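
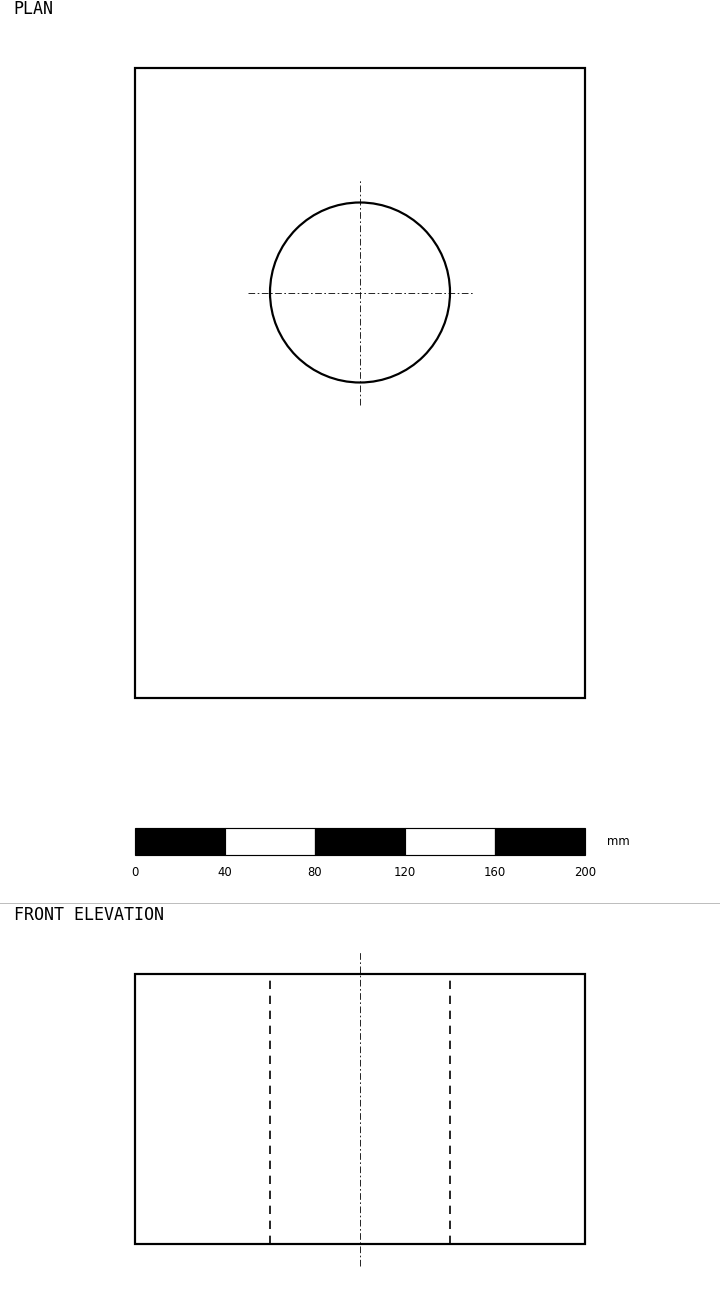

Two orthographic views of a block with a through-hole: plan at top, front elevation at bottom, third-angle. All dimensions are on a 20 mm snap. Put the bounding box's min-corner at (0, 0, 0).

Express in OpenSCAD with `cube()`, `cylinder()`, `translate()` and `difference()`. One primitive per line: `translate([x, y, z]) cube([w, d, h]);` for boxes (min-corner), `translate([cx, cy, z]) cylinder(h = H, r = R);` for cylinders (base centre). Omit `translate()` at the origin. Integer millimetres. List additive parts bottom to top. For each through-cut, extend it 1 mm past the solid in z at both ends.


difference() {
  cube([200, 280, 120]);
  translate([100, 180, -1]) cylinder(h = 122, r = 40);
}


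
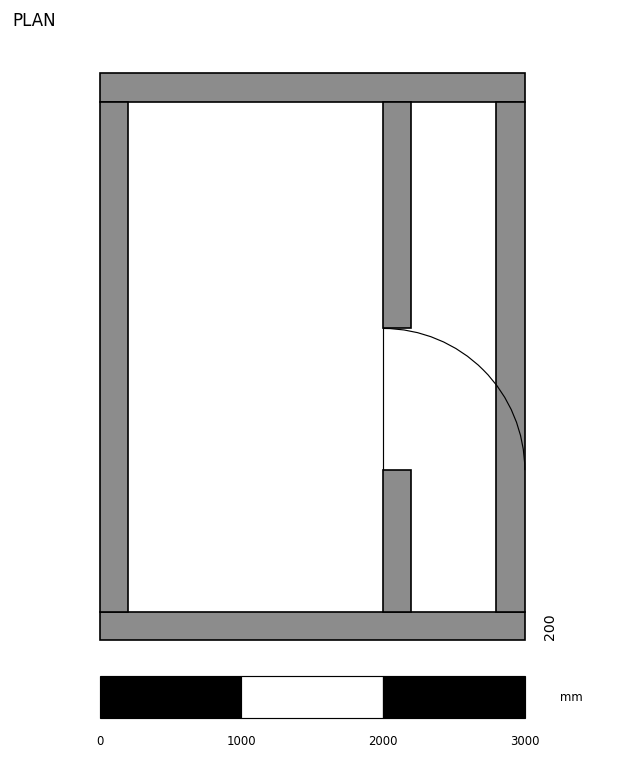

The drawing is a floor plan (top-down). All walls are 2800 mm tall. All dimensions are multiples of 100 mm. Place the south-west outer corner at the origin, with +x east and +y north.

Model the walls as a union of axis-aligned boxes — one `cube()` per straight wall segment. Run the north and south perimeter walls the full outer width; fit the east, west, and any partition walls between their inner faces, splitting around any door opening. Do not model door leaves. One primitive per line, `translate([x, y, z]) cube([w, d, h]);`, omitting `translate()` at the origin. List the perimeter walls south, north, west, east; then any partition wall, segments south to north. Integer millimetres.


cube([3000, 200, 2800]);
translate([0, 3800, 0]) cube([3000, 200, 2800]);
translate([0, 200, 0]) cube([200, 3600, 2800]);
translate([2800, 200, 0]) cube([200, 3600, 2800]);
translate([2000, 200, 0]) cube([200, 1000, 2800]);
translate([2000, 2200, 0]) cube([200, 1600, 2800]);


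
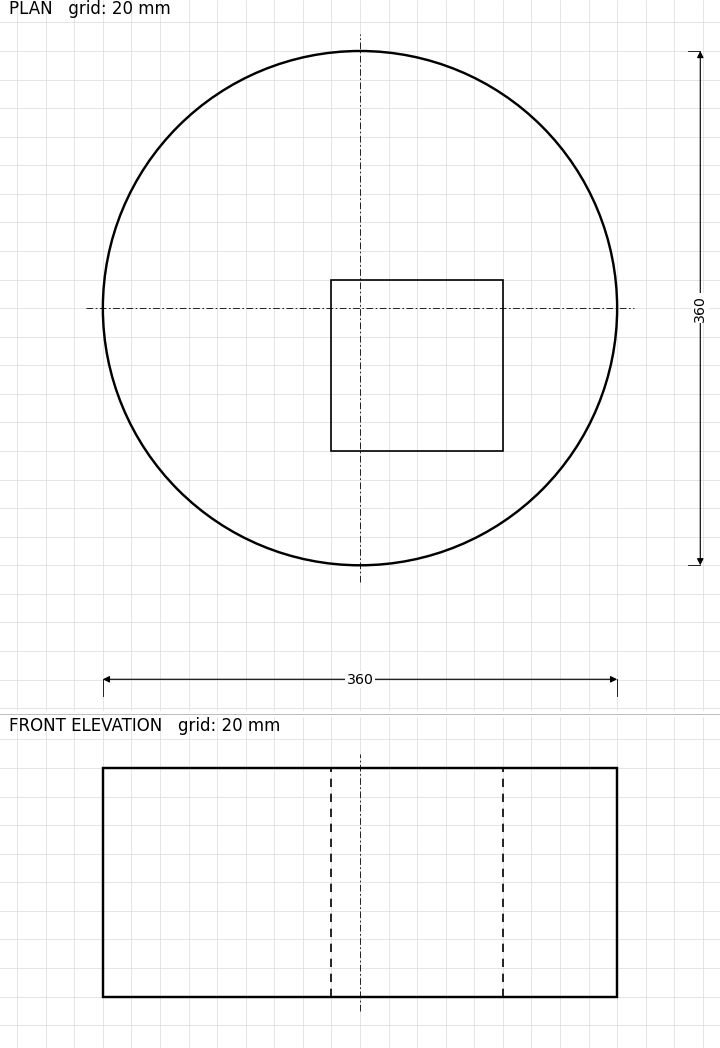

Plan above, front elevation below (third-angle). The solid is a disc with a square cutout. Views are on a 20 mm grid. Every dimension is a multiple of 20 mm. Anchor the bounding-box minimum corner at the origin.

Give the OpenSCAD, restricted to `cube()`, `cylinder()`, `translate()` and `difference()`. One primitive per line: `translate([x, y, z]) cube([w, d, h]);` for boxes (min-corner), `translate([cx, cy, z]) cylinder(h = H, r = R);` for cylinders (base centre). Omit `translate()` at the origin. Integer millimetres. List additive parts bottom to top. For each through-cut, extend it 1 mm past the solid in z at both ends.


difference() {
  translate([180, 180, 0]) cylinder(h = 160, r = 180);
  translate([160, 80, -1]) cube([120, 120, 162]);
}


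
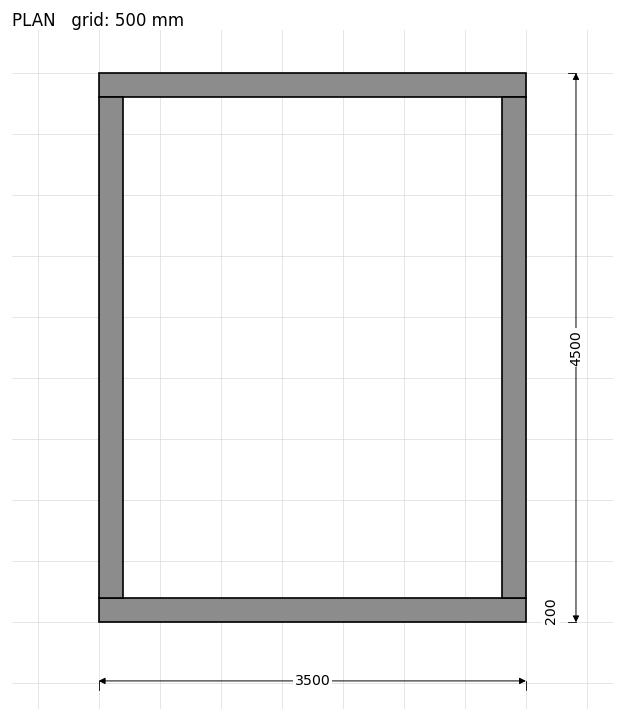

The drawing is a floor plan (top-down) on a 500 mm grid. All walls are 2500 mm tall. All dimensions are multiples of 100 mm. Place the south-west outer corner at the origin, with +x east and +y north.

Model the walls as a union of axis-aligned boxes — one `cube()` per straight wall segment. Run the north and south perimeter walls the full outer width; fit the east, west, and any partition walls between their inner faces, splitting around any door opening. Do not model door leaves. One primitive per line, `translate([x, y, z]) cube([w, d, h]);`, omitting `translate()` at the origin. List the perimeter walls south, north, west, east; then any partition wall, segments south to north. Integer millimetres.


cube([3500, 200, 2500]);
translate([0, 4300, 0]) cube([3500, 200, 2500]);
translate([0, 200, 0]) cube([200, 4100, 2500]);
translate([3300, 200, 0]) cube([200, 4100, 2500]);


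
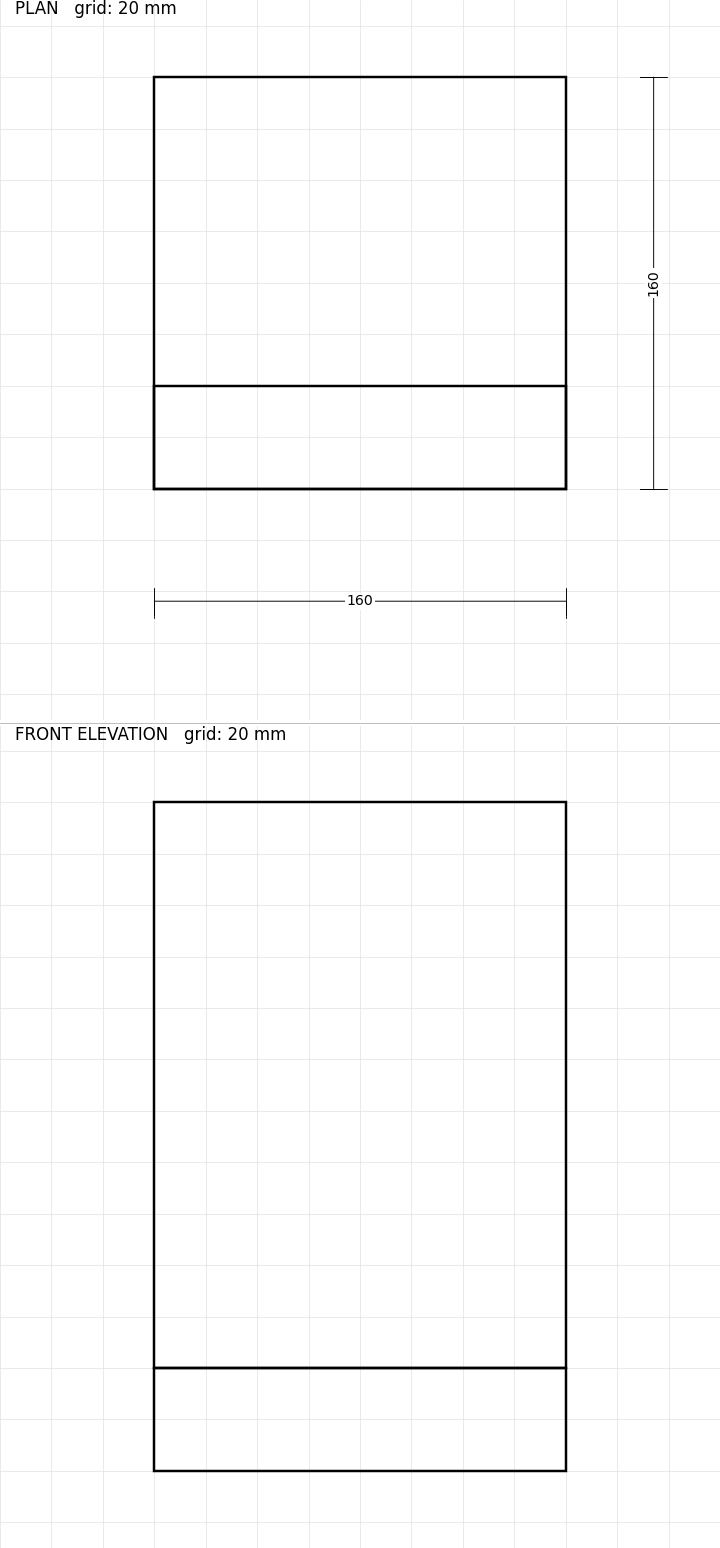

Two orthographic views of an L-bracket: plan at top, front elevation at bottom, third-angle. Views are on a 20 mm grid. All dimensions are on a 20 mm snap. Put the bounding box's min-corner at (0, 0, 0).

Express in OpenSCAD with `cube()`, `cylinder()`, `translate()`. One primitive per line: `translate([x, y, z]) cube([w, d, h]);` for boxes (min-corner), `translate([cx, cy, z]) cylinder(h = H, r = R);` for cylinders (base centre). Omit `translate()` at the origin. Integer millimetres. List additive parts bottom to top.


cube([160, 160, 40]);
translate([0, 0, 40]) cube([160, 40, 220]);


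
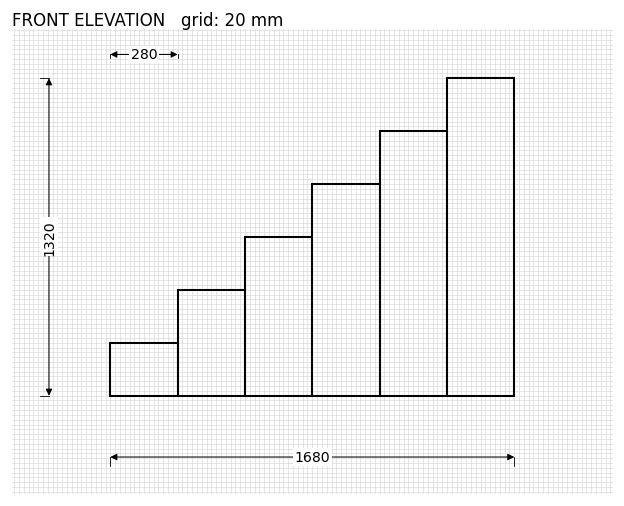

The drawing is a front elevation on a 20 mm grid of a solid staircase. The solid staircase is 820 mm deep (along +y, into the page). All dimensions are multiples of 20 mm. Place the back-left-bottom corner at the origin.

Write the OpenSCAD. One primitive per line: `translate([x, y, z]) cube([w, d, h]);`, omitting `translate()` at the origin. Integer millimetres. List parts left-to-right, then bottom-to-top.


cube([280, 820, 220]);
translate([280, 0, 0]) cube([280, 820, 440]);
translate([560, 0, 0]) cube([280, 820, 660]);
translate([840, 0, 0]) cube([280, 820, 880]);
translate([1120, 0, 0]) cube([280, 820, 1100]);
translate([1400, 0, 0]) cube([280, 820, 1320]);


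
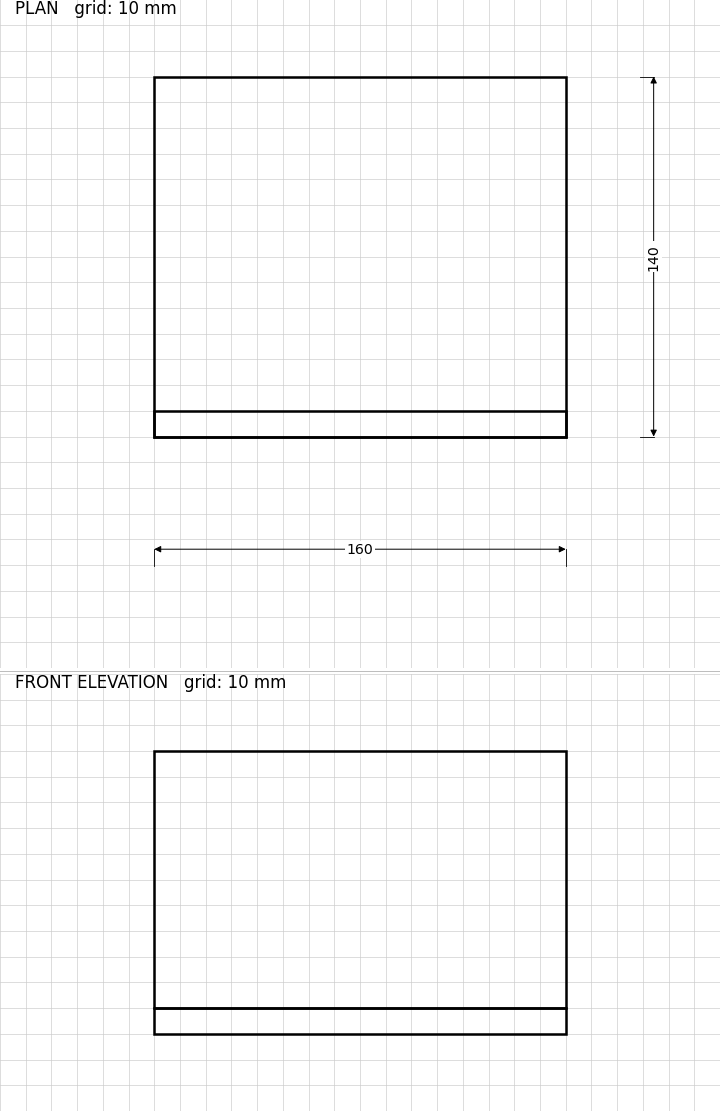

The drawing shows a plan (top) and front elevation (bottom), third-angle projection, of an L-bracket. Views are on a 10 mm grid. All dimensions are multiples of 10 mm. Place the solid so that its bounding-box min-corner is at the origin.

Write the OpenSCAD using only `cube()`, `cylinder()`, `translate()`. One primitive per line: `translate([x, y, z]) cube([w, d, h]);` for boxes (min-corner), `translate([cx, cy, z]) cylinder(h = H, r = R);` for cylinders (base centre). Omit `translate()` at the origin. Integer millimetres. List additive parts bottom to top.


cube([160, 140, 10]);
translate([0, 0, 10]) cube([160, 10, 100]);


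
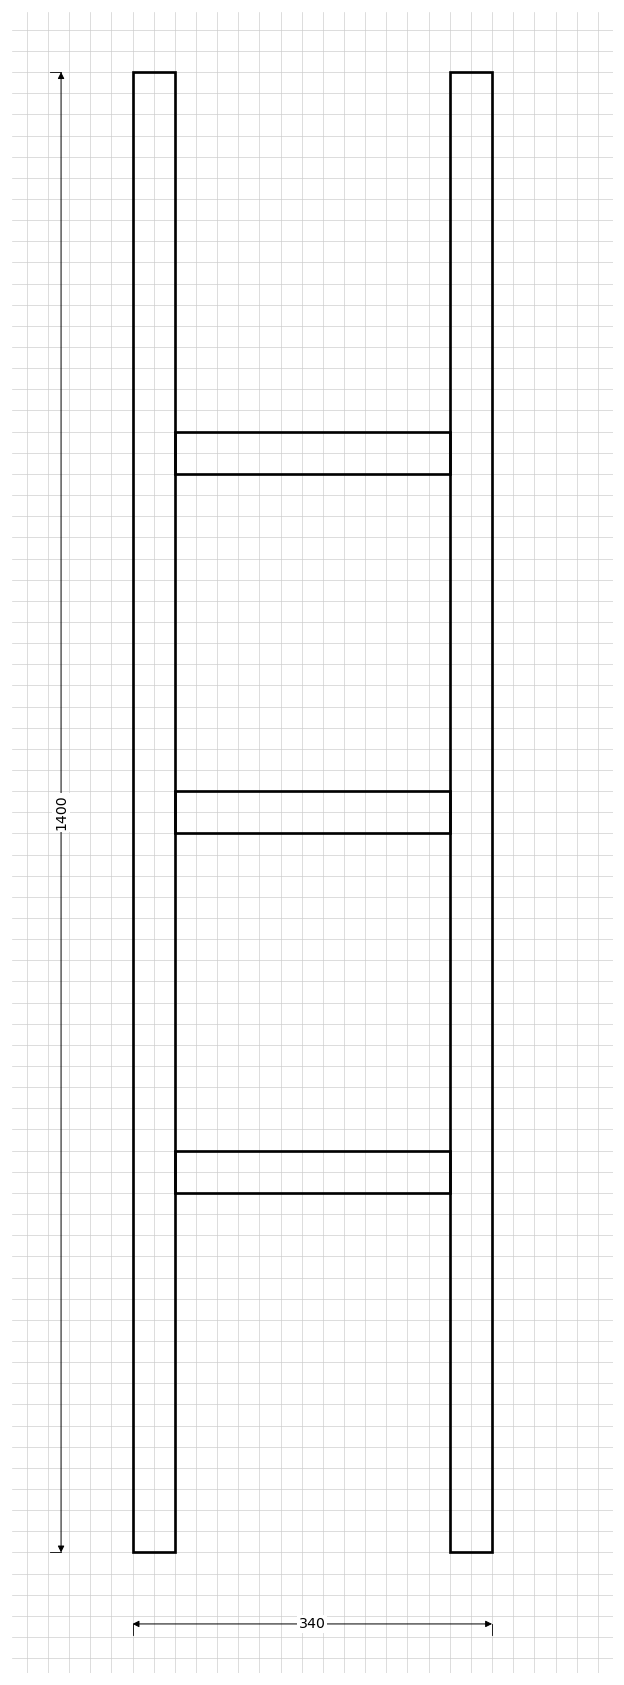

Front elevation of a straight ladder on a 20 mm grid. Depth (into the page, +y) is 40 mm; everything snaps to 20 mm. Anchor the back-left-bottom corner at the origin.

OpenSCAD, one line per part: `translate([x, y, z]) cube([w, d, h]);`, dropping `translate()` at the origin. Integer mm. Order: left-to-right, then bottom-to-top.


cube([40, 40, 1400]);
translate([40, 0, 340]) cube([260, 40, 40]);
translate([40, 0, 680]) cube([260, 40, 40]);
translate([40, 0, 1020]) cube([260, 40, 40]);
translate([300, 0, 0]) cube([40, 40, 1400]);


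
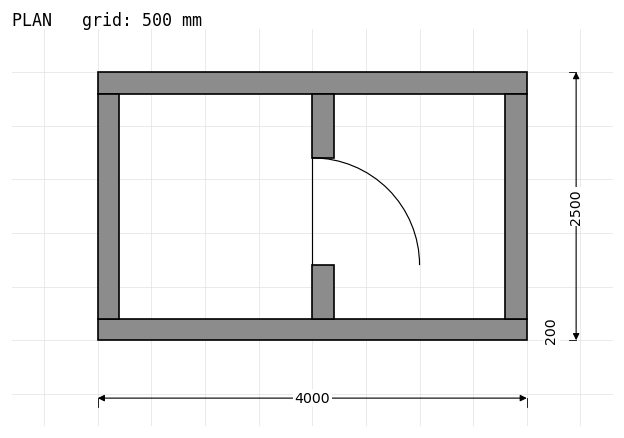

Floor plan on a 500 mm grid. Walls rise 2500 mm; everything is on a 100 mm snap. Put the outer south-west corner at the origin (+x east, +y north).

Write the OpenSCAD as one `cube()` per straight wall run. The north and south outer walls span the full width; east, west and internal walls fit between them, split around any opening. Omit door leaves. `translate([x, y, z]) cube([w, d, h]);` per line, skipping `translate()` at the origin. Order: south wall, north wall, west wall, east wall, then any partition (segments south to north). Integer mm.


cube([4000, 200, 2500]);
translate([0, 2300, 0]) cube([4000, 200, 2500]);
translate([0, 200, 0]) cube([200, 2100, 2500]);
translate([3800, 200, 0]) cube([200, 2100, 2500]);
translate([2000, 200, 0]) cube([200, 500, 2500]);
translate([2000, 1700, 0]) cube([200, 600, 2500]);


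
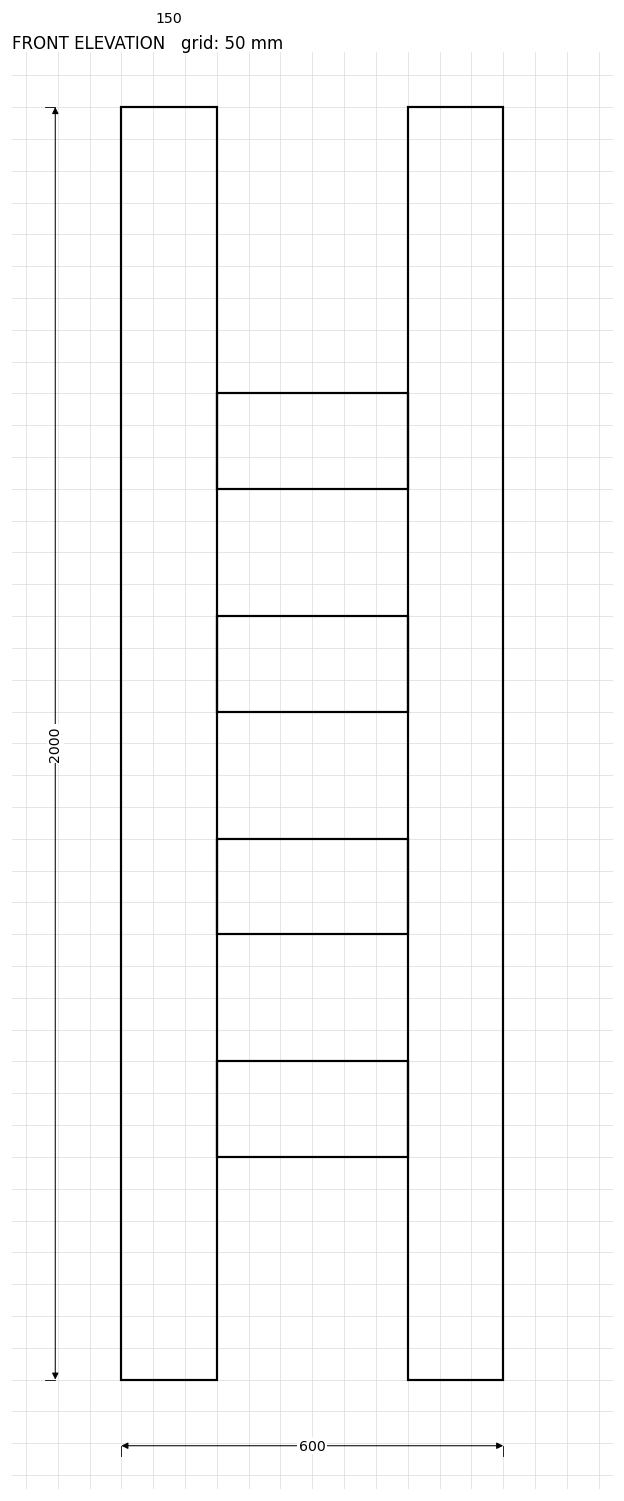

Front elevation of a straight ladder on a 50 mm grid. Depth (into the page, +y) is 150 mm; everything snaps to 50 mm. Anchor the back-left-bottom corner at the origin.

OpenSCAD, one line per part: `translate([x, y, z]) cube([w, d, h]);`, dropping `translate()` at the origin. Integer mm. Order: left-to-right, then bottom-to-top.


cube([150, 150, 2000]);
translate([150, 0, 350]) cube([300, 150, 150]);
translate([150, 0, 700]) cube([300, 150, 150]);
translate([150, 0, 1050]) cube([300, 150, 150]);
translate([150, 0, 1400]) cube([300, 150, 150]);
translate([450, 0, 0]) cube([150, 150, 2000]);


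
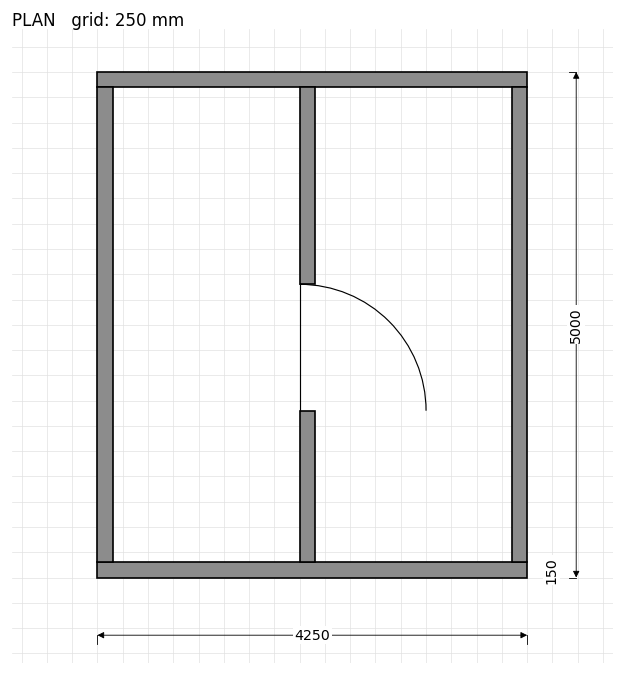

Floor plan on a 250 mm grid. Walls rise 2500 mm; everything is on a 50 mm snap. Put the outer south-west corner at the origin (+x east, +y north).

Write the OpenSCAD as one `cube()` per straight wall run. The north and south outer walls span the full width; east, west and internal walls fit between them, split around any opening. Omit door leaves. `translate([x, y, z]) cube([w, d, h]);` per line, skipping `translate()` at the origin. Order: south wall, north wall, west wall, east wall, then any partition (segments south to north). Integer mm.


cube([4250, 150, 2500]);
translate([0, 4850, 0]) cube([4250, 150, 2500]);
translate([0, 150, 0]) cube([150, 4700, 2500]);
translate([4100, 150, 0]) cube([150, 4700, 2500]);
translate([2000, 150, 0]) cube([150, 1500, 2500]);
translate([2000, 2900, 0]) cube([150, 1950, 2500]);


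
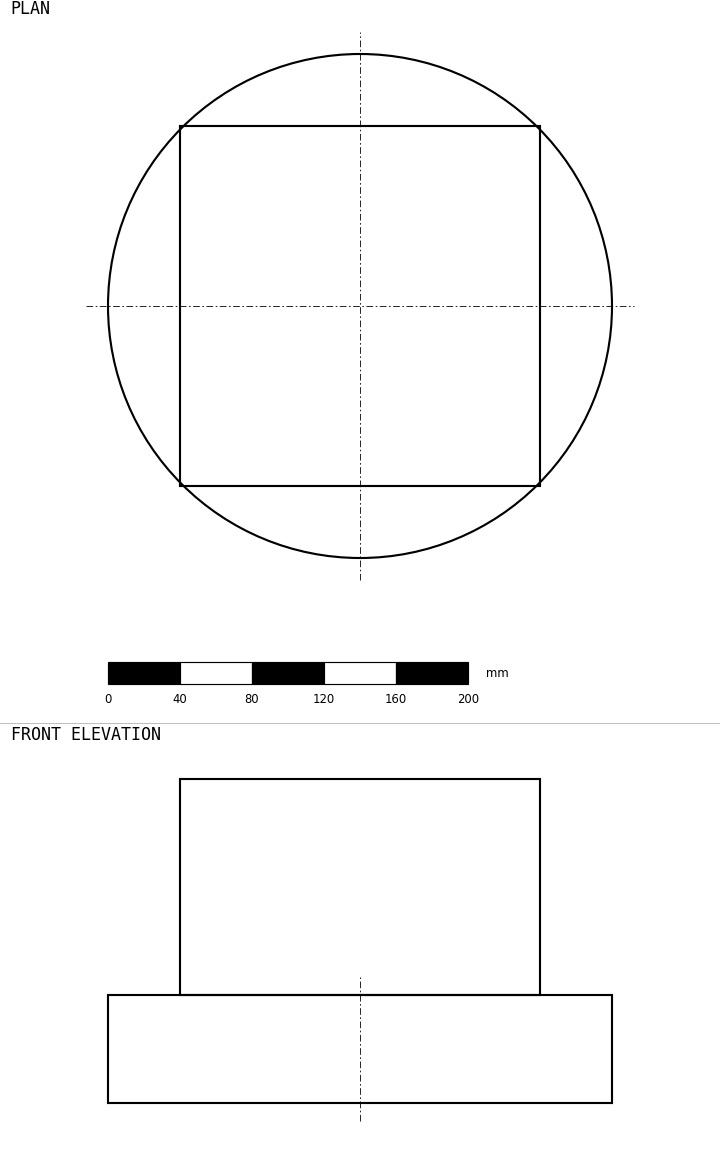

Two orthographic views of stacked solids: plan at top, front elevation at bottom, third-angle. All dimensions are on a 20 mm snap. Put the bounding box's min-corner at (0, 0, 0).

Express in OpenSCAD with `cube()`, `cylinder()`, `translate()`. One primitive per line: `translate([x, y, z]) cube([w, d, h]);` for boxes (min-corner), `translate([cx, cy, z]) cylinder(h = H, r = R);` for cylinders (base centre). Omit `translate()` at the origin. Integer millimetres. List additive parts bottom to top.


translate([140, 140, 0]) cylinder(h = 60, r = 140);
translate([40, 40, 60]) cube([200, 200, 120]);


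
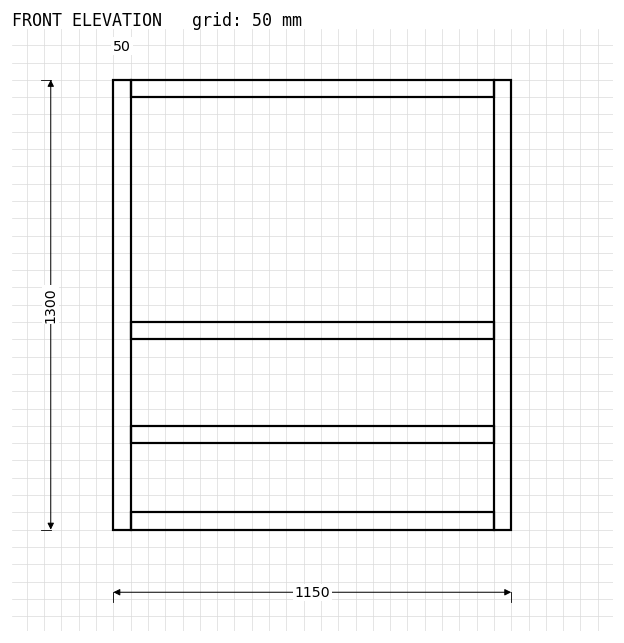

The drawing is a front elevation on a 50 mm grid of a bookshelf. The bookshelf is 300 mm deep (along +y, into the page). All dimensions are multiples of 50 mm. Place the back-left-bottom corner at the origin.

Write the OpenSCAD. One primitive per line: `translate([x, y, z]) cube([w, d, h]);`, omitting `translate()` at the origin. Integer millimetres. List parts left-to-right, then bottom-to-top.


cube([50, 300, 1300]);
translate([50, 0, 0]) cube([1050, 300, 50]);
translate([50, 0, 250]) cube([1050, 300, 50]);
translate([50, 0, 550]) cube([1050, 300, 50]);
translate([50, 0, 1250]) cube([1050, 300, 50]);
translate([1100, 0, 0]) cube([50, 300, 1300]);


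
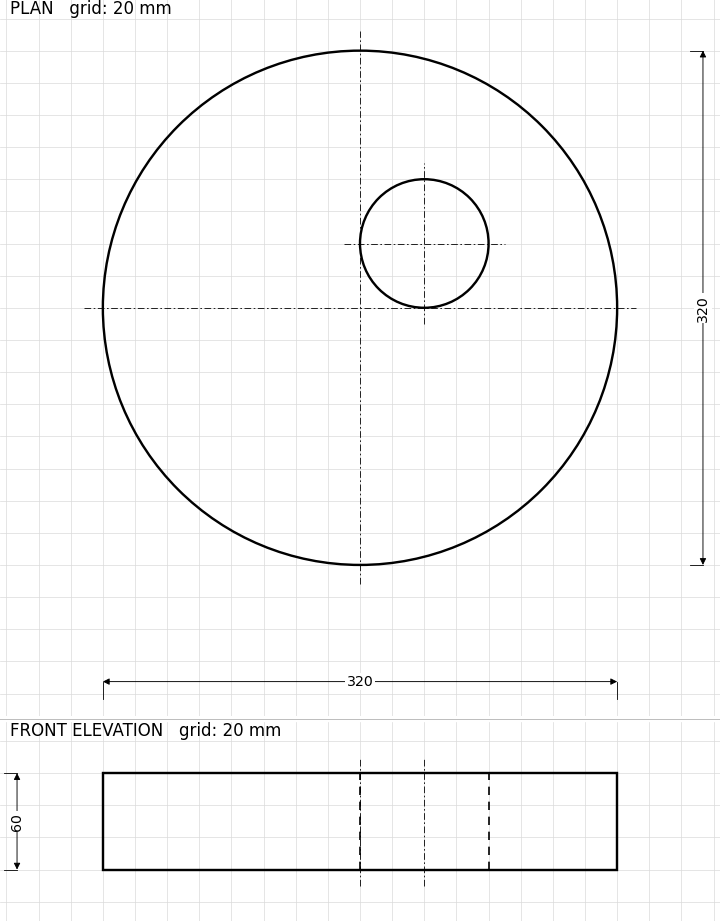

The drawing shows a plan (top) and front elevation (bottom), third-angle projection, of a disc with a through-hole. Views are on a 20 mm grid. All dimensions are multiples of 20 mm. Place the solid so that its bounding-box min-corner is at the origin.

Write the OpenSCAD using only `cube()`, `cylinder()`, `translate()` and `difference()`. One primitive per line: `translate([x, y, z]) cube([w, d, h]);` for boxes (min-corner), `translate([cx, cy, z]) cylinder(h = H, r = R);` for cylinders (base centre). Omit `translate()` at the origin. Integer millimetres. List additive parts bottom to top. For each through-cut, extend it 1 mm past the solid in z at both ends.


difference() {
  translate([160, 160, 0]) cylinder(h = 60, r = 160);
  translate([200, 200, -1]) cylinder(h = 62, r = 40);
}


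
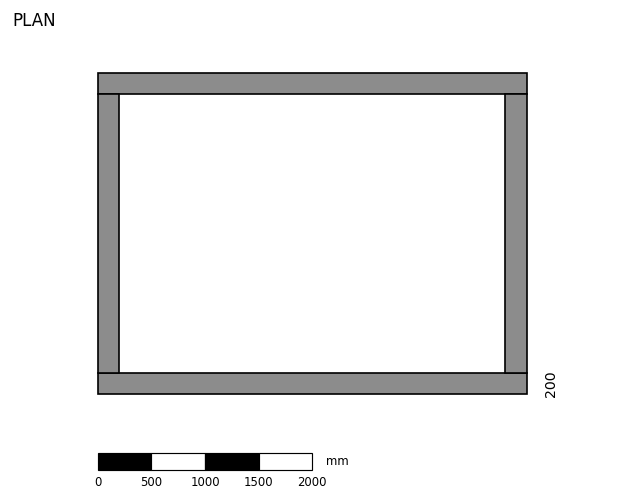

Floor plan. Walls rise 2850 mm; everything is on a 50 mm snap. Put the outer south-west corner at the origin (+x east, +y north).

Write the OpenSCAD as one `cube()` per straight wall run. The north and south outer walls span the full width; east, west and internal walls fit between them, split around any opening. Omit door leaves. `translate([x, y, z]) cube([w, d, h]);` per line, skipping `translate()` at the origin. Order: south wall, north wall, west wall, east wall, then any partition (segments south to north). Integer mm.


cube([4000, 200, 2850]);
translate([0, 2800, 0]) cube([4000, 200, 2850]);
translate([0, 200, 0]) cube([200, 2600, 2850]);
translate([3800, 200, 0]) cube([200, 2600, 2850]);


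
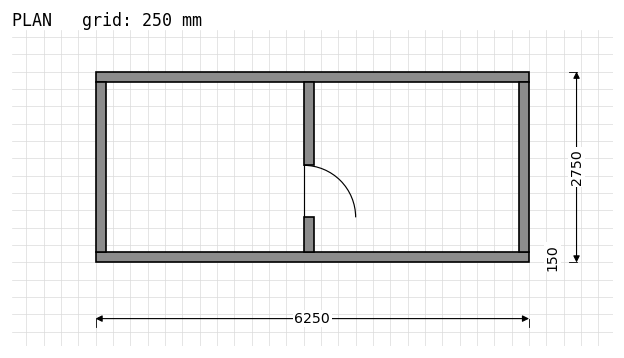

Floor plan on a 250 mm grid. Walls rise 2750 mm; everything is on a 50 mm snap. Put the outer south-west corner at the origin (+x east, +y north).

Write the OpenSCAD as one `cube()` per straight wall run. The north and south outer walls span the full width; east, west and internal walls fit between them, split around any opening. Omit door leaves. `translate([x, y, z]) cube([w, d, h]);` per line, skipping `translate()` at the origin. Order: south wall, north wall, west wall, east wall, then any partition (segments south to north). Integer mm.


cube([6250, 150, 2750]);
translate([0, 2600, 0]) cube([6250, 150, 2750]);
translate([0, 150, 0]) cube([150, 2450, 2750]);
translate([6100, 150, 0]) cube([150, 2450, 2750]);
translate([3000, 150, 0]) cube([150, 500, 2750]);
translate([3000, 1400, 0]) cube([150, 1200, 2750]);


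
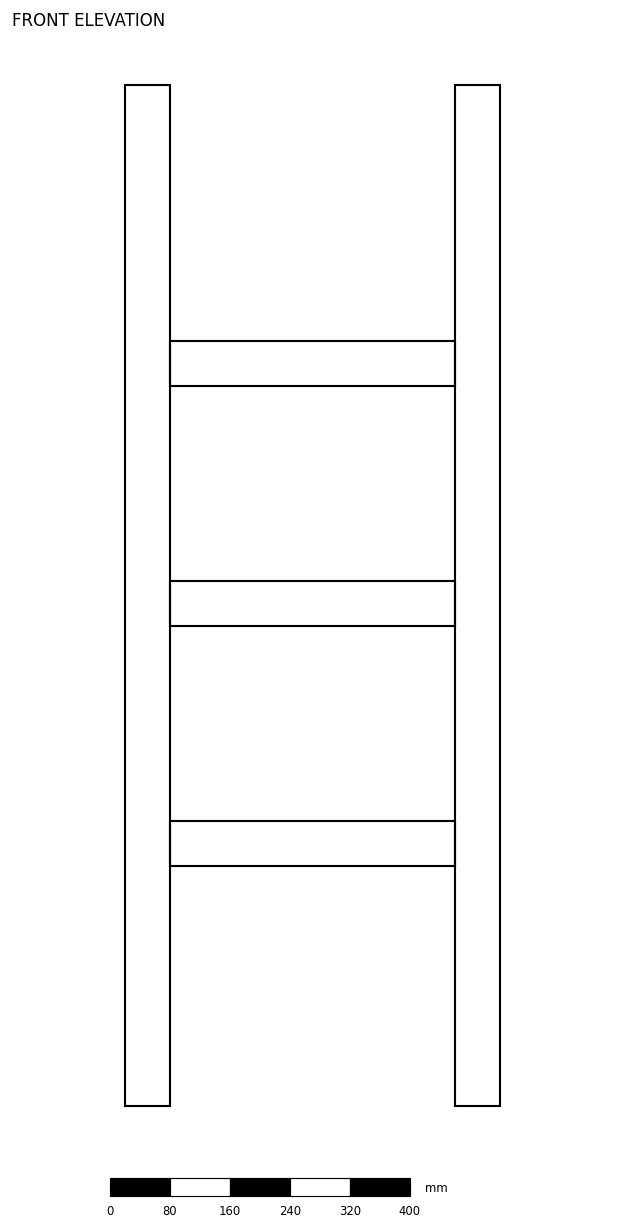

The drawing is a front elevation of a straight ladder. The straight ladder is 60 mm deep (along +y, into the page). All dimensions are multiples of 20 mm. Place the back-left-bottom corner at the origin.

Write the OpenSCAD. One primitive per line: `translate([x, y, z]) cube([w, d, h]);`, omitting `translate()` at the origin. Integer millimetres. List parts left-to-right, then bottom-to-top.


cube([60, 60, 1360]);
translate([60, 0, 320]) cube([380, 60, 60]);
translate([60, 0, 640]) cube([380, 60, 60]);
translate([60, 0, 960]) cube([380, 60, 60]);
translate([440, 0, 0]) cube([60, 60, 1360]);


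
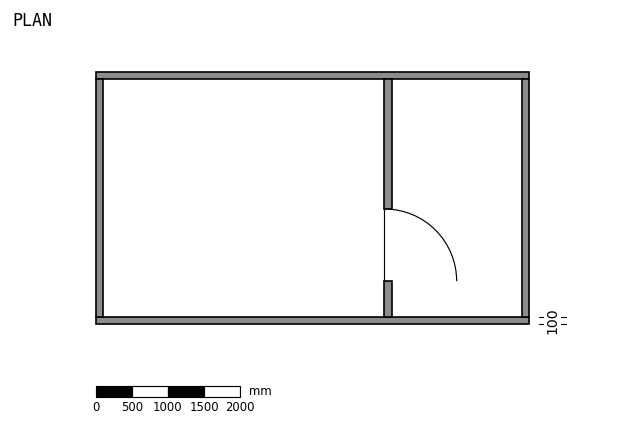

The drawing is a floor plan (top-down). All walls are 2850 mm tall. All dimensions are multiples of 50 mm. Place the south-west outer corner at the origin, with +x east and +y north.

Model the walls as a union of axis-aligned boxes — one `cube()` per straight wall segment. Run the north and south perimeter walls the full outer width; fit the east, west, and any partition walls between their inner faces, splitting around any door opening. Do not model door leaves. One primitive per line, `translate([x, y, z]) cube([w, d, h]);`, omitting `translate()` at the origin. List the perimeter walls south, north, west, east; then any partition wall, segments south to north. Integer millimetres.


cube([6000, 100, 2850]);
translate([0, 3400, 0]) cube([6000, 100, 2850]);
translate([0, 100, 0]) cube([100, 3300, 2850]);
translate([5900, 100, 0]) cube([100, 3300, 2850]);
translate([4000, 100, 0]) cube([100, 500, 2850]);
translate([4000, 1600, 0]) cube([100, 1800, 2850]);


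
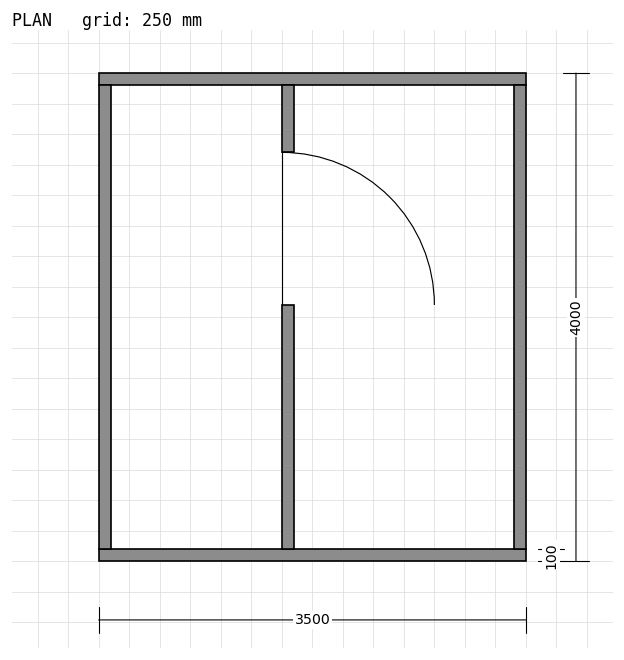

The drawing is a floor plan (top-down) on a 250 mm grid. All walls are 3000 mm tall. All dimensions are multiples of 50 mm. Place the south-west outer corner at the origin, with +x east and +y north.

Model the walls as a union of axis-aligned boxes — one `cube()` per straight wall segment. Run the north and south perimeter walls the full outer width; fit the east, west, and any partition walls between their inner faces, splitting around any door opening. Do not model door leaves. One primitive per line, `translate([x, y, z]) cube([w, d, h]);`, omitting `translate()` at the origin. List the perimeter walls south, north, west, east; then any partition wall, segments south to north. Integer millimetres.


cube([3500, 100, 3000]);
translate([0, 3900, 0]) cube([3500, 100, 3000]);
translate([0, 100, 0]) cube([100, 3800, 3000]);
translate([3400, 100, 0]) cube([100, 3800, 3000]);
translate([1500, 100, 0]) cube([100, 2000, 3000]);
translate([1500, 3350, 0]) cube([100, 550, 3000]);


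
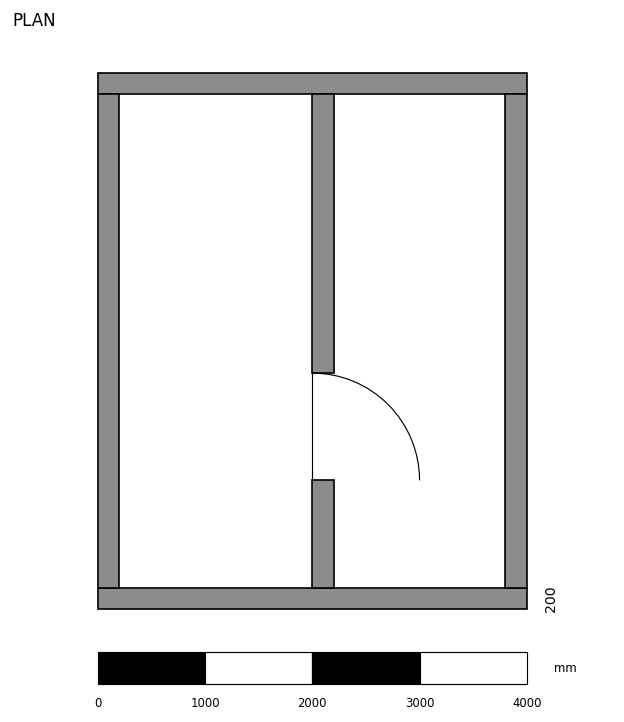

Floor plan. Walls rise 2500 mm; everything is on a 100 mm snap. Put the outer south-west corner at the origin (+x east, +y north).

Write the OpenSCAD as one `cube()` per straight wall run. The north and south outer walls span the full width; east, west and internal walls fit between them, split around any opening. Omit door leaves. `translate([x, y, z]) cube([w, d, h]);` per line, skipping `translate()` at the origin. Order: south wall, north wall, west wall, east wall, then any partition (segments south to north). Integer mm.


cube([4000, 200, 2500]);
translate([0, 4800, 0]) cube([4000, 200, 2500]);
translate([0, 200, 0]) cube([200, 4600, 2500]);
translate([3800, 200, 0]) cube([200, 4600, 2500]);
translate([2000, 200, 0]) cube([200, 1000, 2500]);
translate([2000, 2200, 0]) cube([200, 2600, 2500]);


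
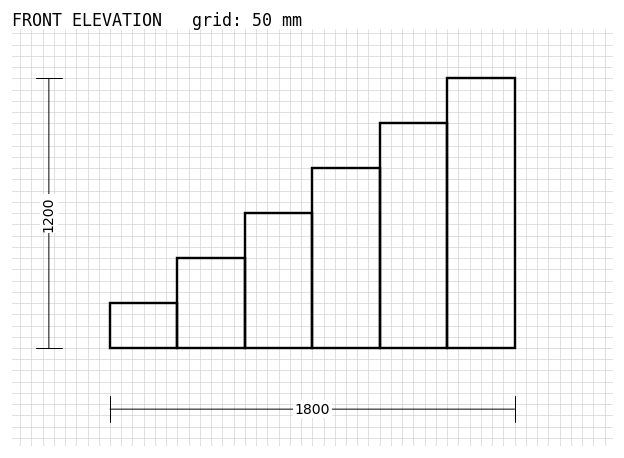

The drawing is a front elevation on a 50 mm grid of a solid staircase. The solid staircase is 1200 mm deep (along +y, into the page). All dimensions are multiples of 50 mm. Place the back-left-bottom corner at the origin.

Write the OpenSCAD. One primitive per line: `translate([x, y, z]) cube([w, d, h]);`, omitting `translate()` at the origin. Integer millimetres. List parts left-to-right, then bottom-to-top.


cube([300, 1200, 200]);
translate([300, 0, 0]) cube([300, 1200, 400]);
translate([600, 0, 0]) cube([300, 1200, 600]);
translate([900, 0, 0]) cube([300, 1200, 800]);
translate([1200, 0, 0]) cube([300, 1200, 1000]);
translate([1500, 0, 0]) cube([300, 1200, 1200]);


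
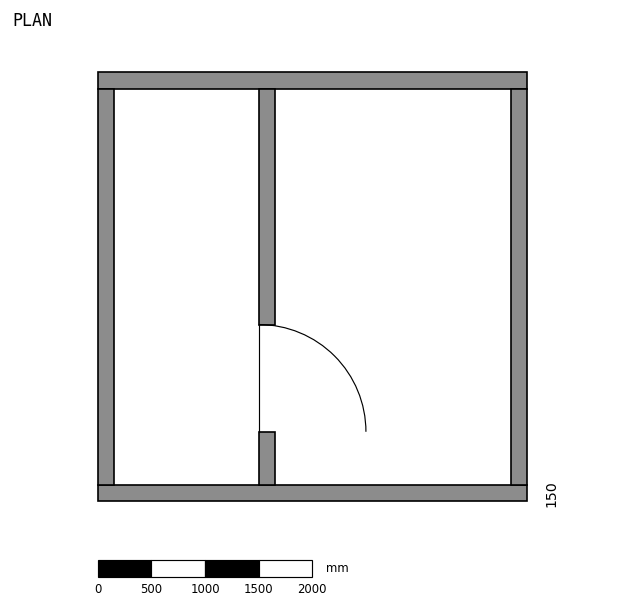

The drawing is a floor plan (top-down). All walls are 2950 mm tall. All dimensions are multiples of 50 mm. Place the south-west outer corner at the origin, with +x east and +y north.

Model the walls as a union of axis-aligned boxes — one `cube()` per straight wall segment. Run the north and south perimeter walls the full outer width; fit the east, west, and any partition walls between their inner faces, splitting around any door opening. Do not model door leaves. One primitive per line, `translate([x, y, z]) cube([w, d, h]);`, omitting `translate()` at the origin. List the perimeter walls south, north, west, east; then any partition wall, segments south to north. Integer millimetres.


cube([4000, 150, 2950]);
translate([0, 3850, 0]) cube([4000, 150, 2950]);
translate([0, 150, 0]) cube([150, 3700, 2950]);
translate([3850, 150, 0]) cube([150, 3700, 2950]);
translate([1500, 150, 0]) cube([150, 500, 2950]);
translate([1500, 1650, 0]) cube([150, 2200, 2950]);


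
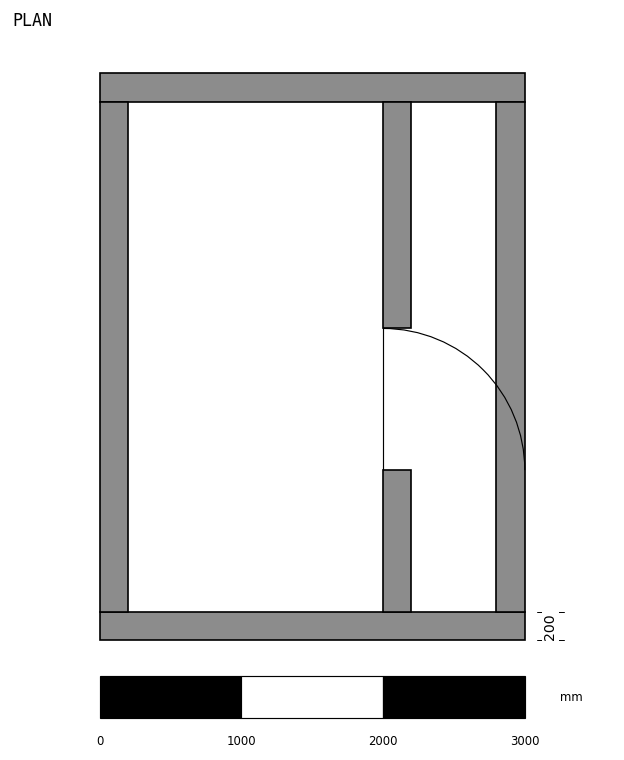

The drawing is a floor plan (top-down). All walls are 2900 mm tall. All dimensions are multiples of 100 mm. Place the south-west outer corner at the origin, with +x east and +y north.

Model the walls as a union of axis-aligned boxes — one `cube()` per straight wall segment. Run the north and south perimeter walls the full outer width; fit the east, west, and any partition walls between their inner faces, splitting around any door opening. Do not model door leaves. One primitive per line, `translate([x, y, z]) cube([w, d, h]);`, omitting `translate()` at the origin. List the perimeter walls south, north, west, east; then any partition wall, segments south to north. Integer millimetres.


cube([3000, 200, 2900]);
translate([0, 3800, 0]) cube([3000, 200, 2900]);
translate([0, 200, 0]) cube([200, 3600, 2900]);
translate([2800, 200, 0]) cube([200, 3600, 2900]);
translate([2000, 200, 0]) cube([200, 1000, 2900]);
translate([2000, 2200, 0]) cube([200, 1600, 2900]);


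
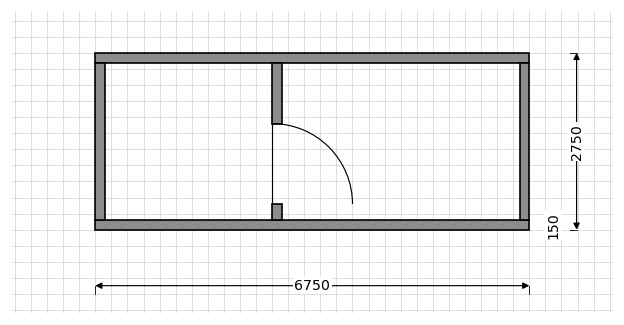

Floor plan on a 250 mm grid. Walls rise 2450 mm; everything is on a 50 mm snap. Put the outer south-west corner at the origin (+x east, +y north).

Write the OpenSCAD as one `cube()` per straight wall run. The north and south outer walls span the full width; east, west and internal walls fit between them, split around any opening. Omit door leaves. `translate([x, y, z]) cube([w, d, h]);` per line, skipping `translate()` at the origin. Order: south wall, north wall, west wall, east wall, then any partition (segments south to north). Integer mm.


cube([6750, 150, 2450]);
translate([0, 2600, 0]) cube([6750, 150, 2450]);
translate([0, 150, 0]) cube([150, 2450, 2450]);
translate([6600, 150, 0]) cube([150, 2450, 2450]);
translate([2750, 150, 0]) cube([150, 250, 2450]);
translate([2750, 1650, 0]) cube([150, 950, 2450]);


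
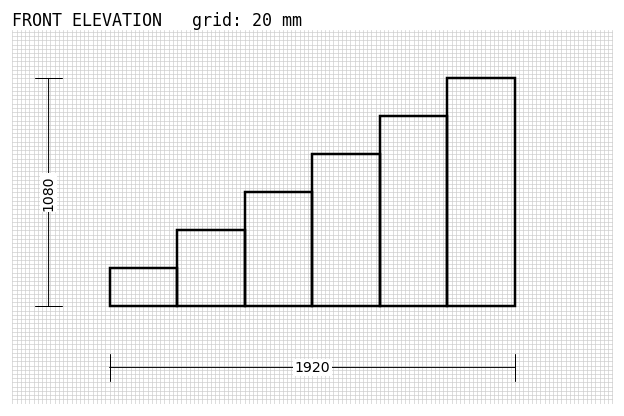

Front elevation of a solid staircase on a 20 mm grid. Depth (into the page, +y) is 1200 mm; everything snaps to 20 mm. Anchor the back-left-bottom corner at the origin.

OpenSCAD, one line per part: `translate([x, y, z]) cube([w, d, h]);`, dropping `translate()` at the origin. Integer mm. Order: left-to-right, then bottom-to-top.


cube([320, 1200, 180]);
translate([320, 0, 0]) cube([320, 1200, 360]);
translate([640, 0, 0]) cube([320, 1200, 540]);
translate([960, 0, 0]) cube([320, 1200, 720]);
translate([1280, 0, 0]) cube([320, 1200, 900]);
translate([1600, 0, 0]) cube([320, 1200, 1080]);


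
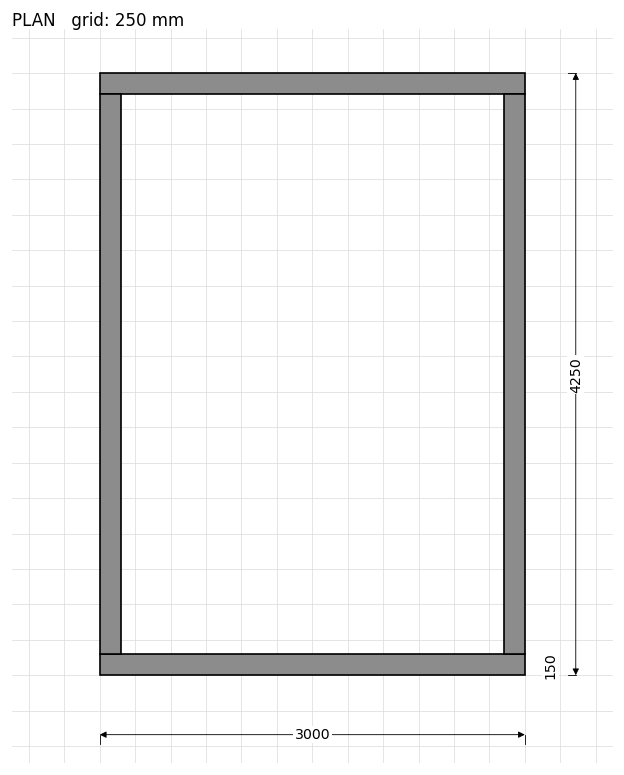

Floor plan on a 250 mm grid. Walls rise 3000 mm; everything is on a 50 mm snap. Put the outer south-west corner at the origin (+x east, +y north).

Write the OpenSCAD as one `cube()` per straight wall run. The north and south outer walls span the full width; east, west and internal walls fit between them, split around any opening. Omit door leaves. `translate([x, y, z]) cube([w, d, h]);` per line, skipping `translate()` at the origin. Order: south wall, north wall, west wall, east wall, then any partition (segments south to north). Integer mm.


cube([3000, 150, 3000]);
translate([0, 4100, 0]) cube([3000, 150, 3000]);
translate([0, 150, 0]) cube([150, 3950, 3000]);
translate([2850, 150, 0]) cube([150, 3950, 3000]);


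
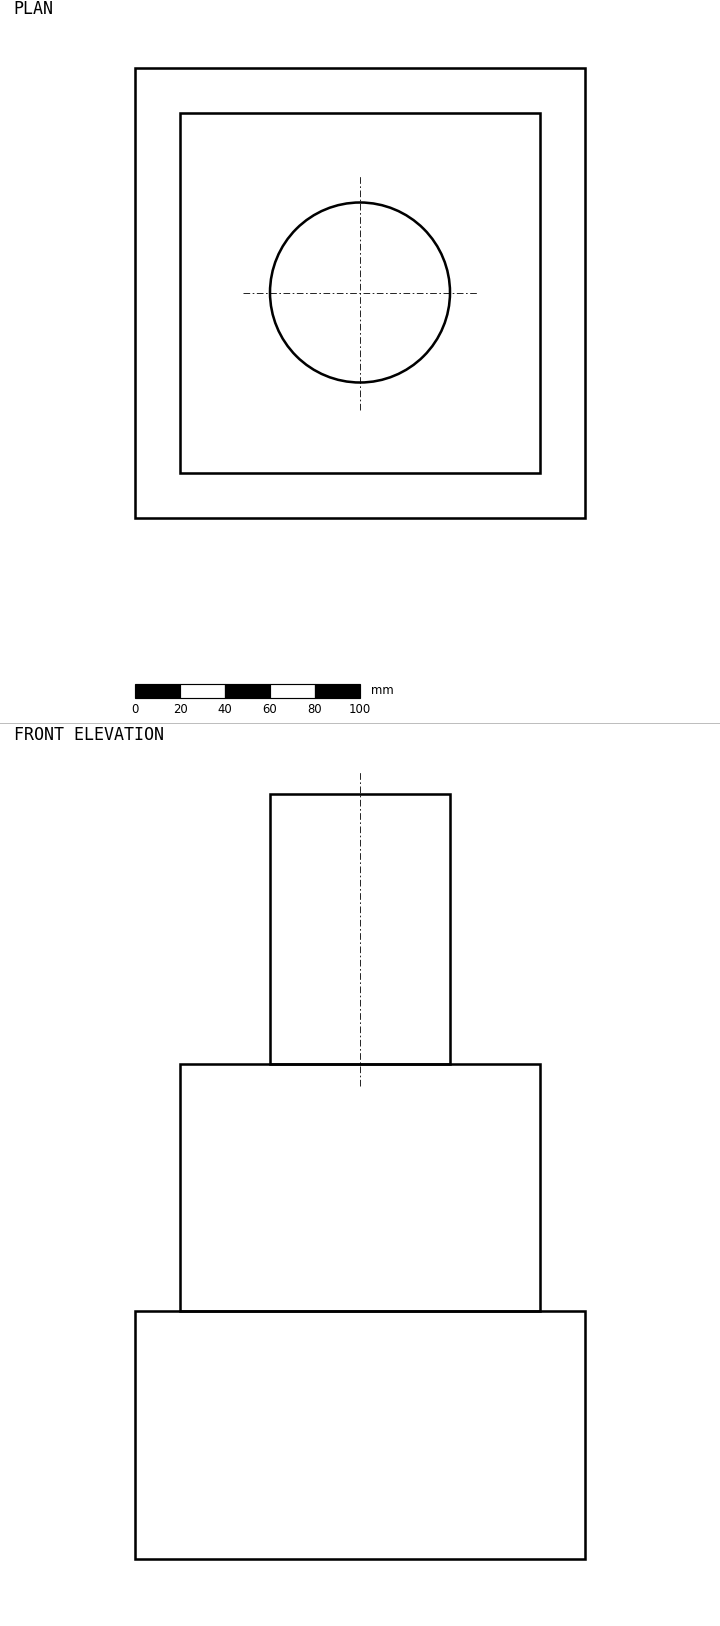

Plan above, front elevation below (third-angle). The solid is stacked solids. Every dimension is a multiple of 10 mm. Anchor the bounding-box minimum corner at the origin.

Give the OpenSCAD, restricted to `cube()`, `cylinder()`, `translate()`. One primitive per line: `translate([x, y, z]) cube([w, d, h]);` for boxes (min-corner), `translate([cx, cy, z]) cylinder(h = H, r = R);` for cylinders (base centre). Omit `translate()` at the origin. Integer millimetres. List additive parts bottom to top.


cube([200, 200, 110]);
translate([20, 20, 110]) cube([160, 160, 110]);
translate([100, 100, 220]) cylinder(h = 120, r = 40);


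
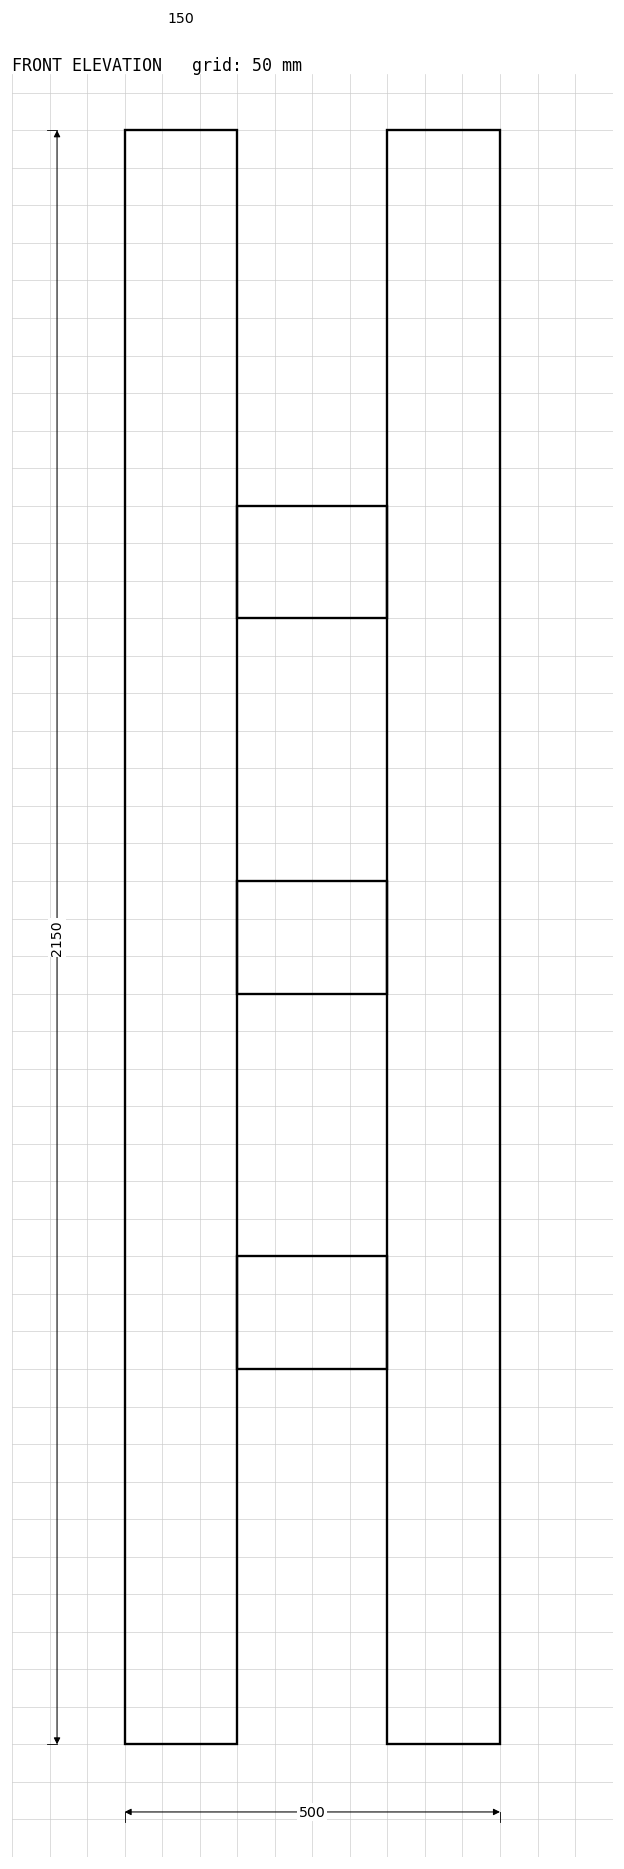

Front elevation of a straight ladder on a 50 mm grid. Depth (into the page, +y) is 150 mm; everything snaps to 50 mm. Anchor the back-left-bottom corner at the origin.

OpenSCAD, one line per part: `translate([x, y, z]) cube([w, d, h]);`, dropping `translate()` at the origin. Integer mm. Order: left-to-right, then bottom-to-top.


cube([150, 150, 2150]);
translate([150, 0, 500]) cube([200, 150, 150]);
translate([150, 0, 1000]) cube([200, 150, 150]);
translate([150, 0, 1500]) cube([200, 150, 150]);
translate([350, 0, 0]) cube([150, 150, 2150]);


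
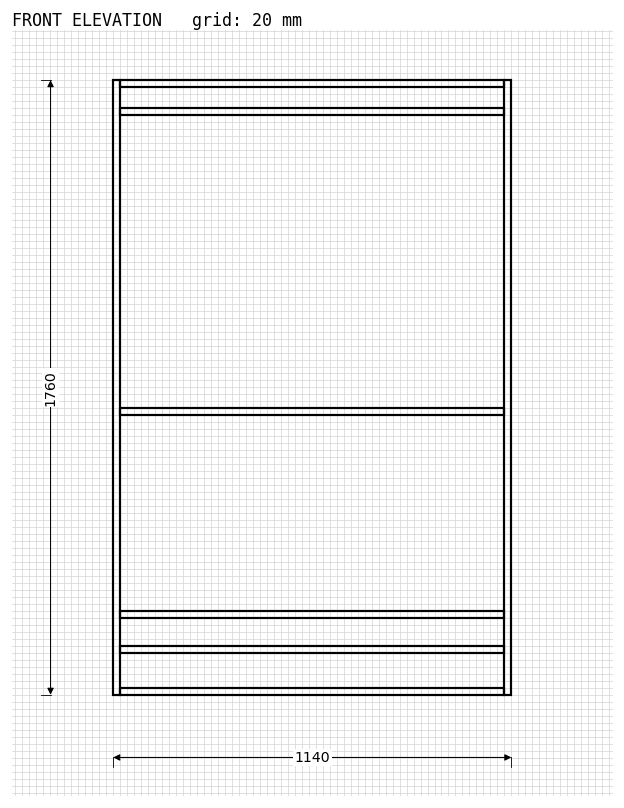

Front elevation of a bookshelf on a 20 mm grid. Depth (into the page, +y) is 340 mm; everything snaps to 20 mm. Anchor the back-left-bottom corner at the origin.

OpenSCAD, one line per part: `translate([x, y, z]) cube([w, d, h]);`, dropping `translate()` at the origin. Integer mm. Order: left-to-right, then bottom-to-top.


cube([20, 340, 1760]);
translate([20, 0, 0]) cube([1100, 340, 20]);
translate([20, 0, 120]) cube([1100, 340, 20]);
translate([20, 0, 220]) cube([1100, 340, 20]);
translate([20, 0, 800]) cube([1100, 340, 20]);
translate([20, 0, 1660]) cube([1100, 340, 20]);
translate([20, 0, 1740]) cube([1100, 340, 20]);
translate([1120, 0, 0]) cube([20, 340, 1760]);


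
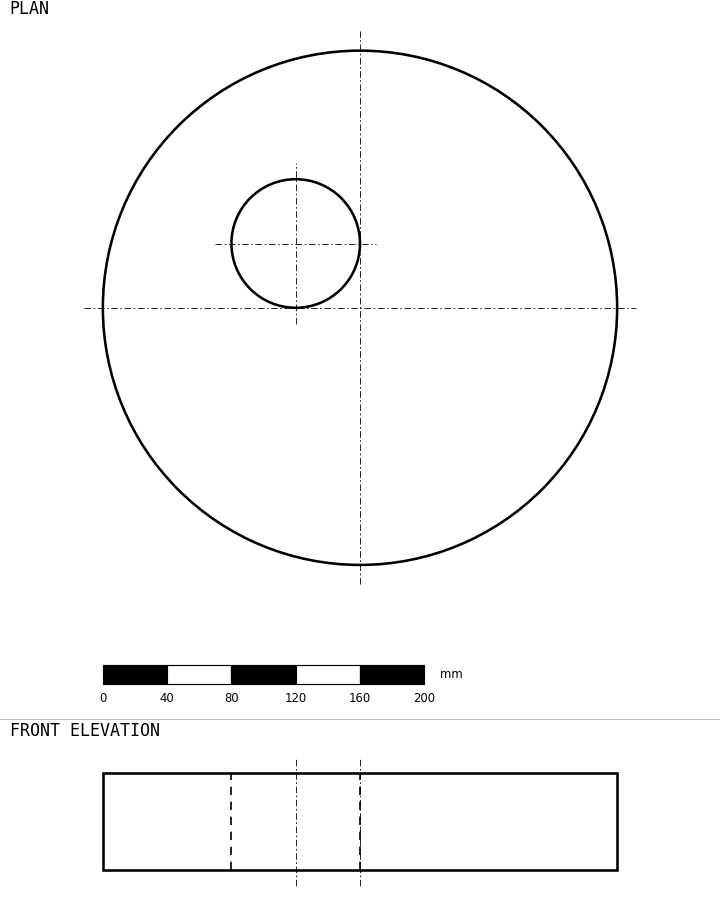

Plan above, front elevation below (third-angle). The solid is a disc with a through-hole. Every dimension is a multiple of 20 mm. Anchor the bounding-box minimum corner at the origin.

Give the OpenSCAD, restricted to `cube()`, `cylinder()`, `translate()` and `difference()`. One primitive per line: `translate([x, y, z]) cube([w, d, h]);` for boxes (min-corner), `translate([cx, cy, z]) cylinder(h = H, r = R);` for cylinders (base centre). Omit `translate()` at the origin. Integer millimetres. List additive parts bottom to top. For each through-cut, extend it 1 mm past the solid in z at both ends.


difference() {
  translate([160, 160, 0]) cylinder(h = 60, r = 160);
  translate([120, 200, -1]) cylinder(h = 62, r = 40);
}


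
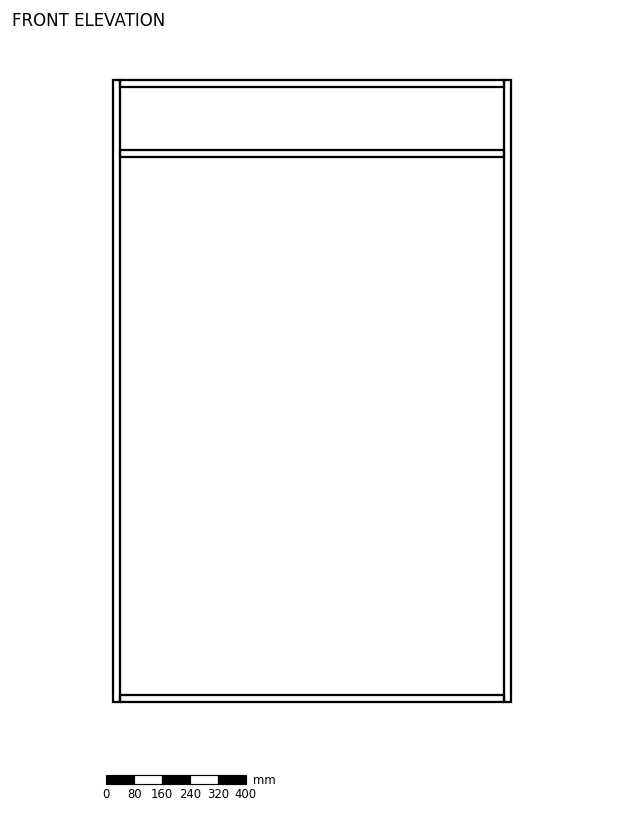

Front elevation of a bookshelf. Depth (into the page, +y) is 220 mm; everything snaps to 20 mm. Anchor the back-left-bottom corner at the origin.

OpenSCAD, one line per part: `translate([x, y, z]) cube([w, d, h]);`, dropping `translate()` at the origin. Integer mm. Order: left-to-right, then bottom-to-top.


cube([20, 220, 1780]);
translate([20, 0, 0]) cube([1100, 220, 20]);
translate([20, 0, 1560]) cube([1100, 220, 20]);
translate([20, 0, 1760]) cube([1100, 220, 20]);
translate([1120, 0, 0]) cube([20, 220, 1780]);


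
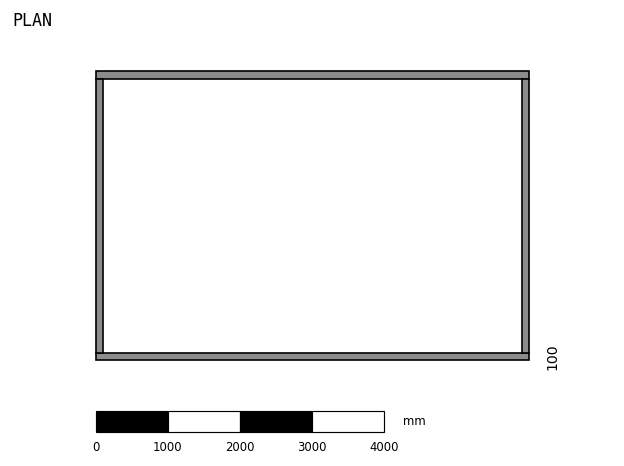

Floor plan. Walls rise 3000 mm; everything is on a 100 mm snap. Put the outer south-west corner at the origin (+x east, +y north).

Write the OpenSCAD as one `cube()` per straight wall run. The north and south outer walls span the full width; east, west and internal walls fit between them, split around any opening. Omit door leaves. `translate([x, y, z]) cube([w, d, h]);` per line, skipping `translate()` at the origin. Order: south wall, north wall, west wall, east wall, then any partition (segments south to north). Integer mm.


cube([6000, 100, 3000]);
translate([0, 3900, 0]) cube([6000, 100, 3000]);
translate([0, 100, 0]) cube([100, 3800, 3000]);
translate([5900, 100, 0]) cube([100, 3800, 3000]);


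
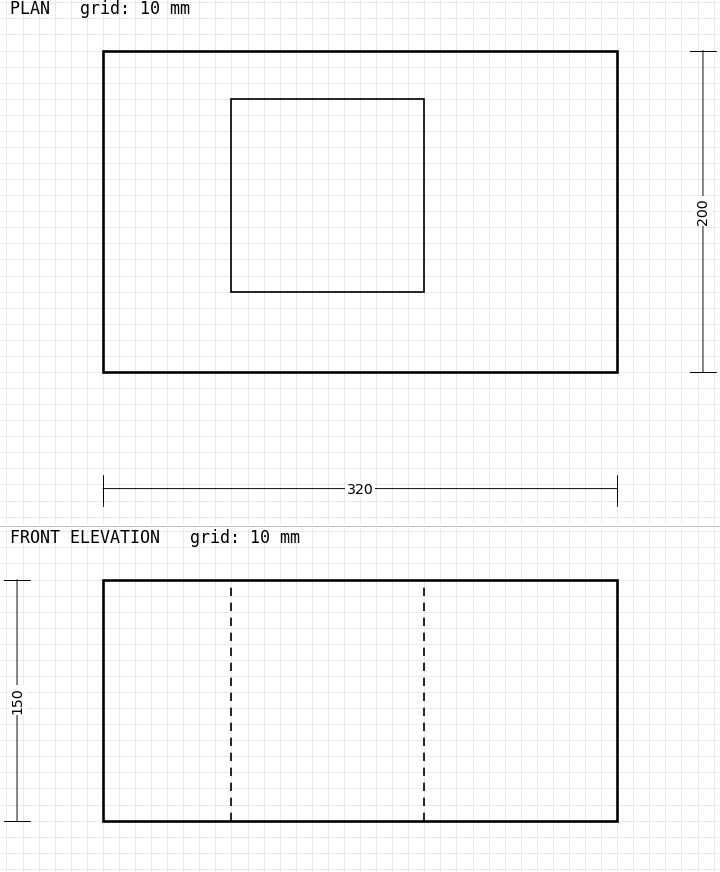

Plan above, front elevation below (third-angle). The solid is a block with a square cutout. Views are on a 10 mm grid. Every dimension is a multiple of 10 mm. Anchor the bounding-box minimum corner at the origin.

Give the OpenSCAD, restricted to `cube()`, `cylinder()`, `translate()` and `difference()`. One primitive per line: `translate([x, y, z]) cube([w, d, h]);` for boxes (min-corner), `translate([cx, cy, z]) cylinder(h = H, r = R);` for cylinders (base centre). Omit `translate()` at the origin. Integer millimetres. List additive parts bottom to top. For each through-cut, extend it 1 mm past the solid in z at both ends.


difference() {
  cube([320, 200, 150]);
  translate([80, 50, -1]) cube([120, 120, 152]);
}


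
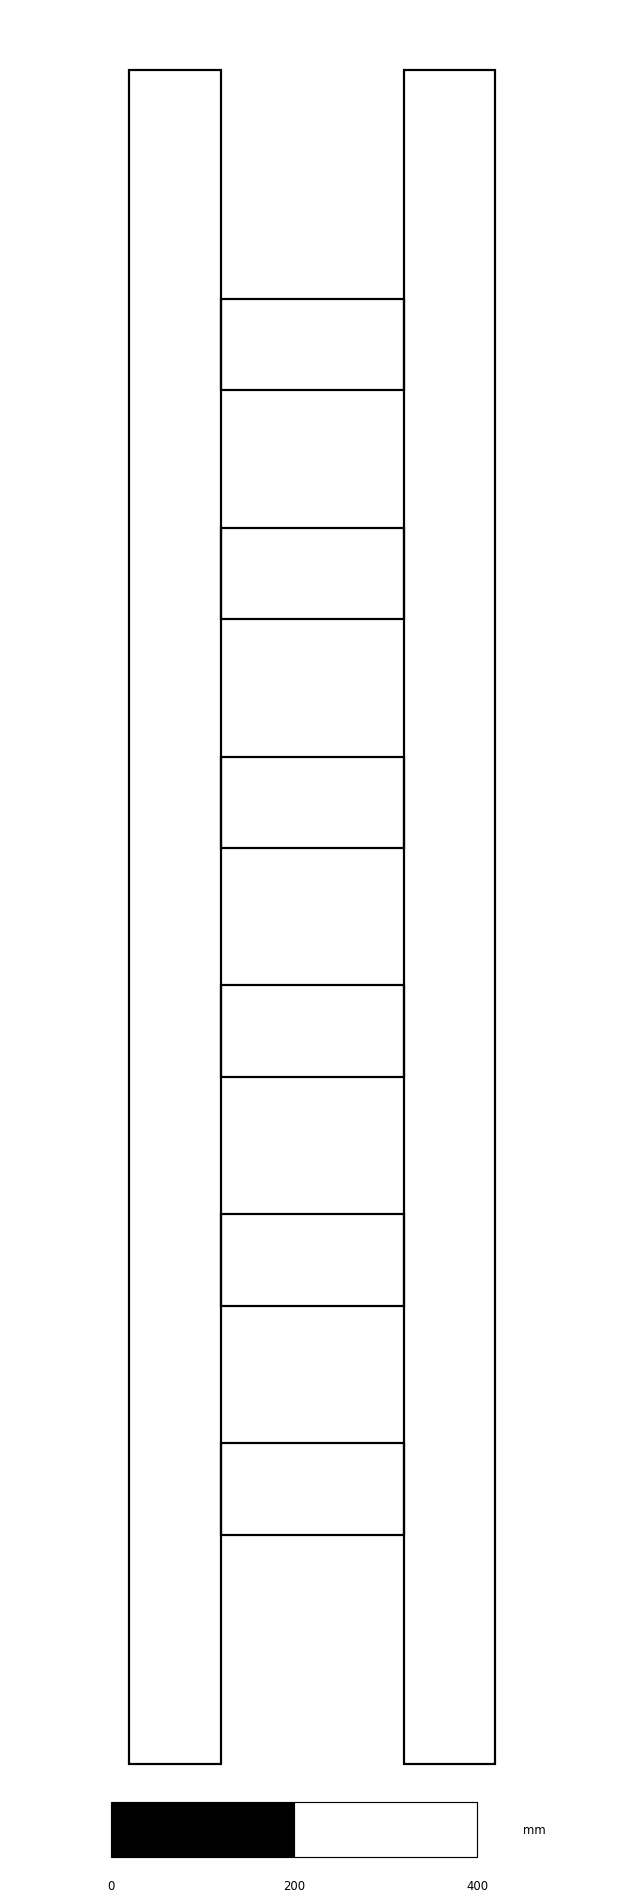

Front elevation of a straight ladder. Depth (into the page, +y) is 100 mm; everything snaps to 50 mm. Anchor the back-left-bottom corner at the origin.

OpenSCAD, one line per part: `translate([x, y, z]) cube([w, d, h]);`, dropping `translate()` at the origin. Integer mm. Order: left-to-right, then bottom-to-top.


cube([100, 100, 1850]);
translate([100, 0, 250]) cube([200, 100, 100]);
translate([100, 0, 500]) cube([200, 100, 100]);
translate([100, 0, 750]) cube([200, 100, 100]);
translate([100, 0, 1000]) cube([200, 100, 100]);
translate([100, 0, 1250]) cube([200, 100, 100]);
translate([100, 0, 1500]) cube([200, 100, 100]);
translate([300, 0, 0]) cube([100, 100, 1850]);


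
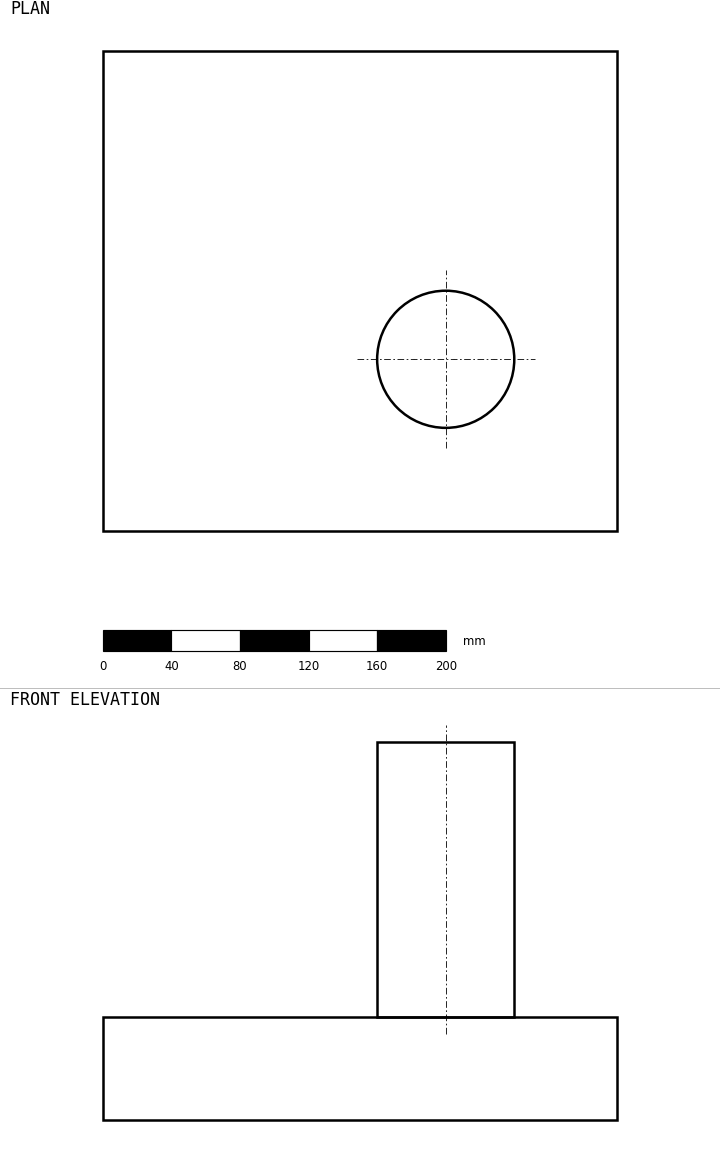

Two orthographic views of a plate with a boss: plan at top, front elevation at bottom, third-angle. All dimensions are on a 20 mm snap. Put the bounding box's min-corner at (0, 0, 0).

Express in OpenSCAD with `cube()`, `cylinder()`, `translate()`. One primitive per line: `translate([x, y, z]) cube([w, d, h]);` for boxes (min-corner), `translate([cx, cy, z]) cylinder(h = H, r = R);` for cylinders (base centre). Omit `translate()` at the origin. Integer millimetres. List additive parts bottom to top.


cube([300, 280, 60]);
translate([200, 100, 60]) cylinder(h = 160, r = 40);


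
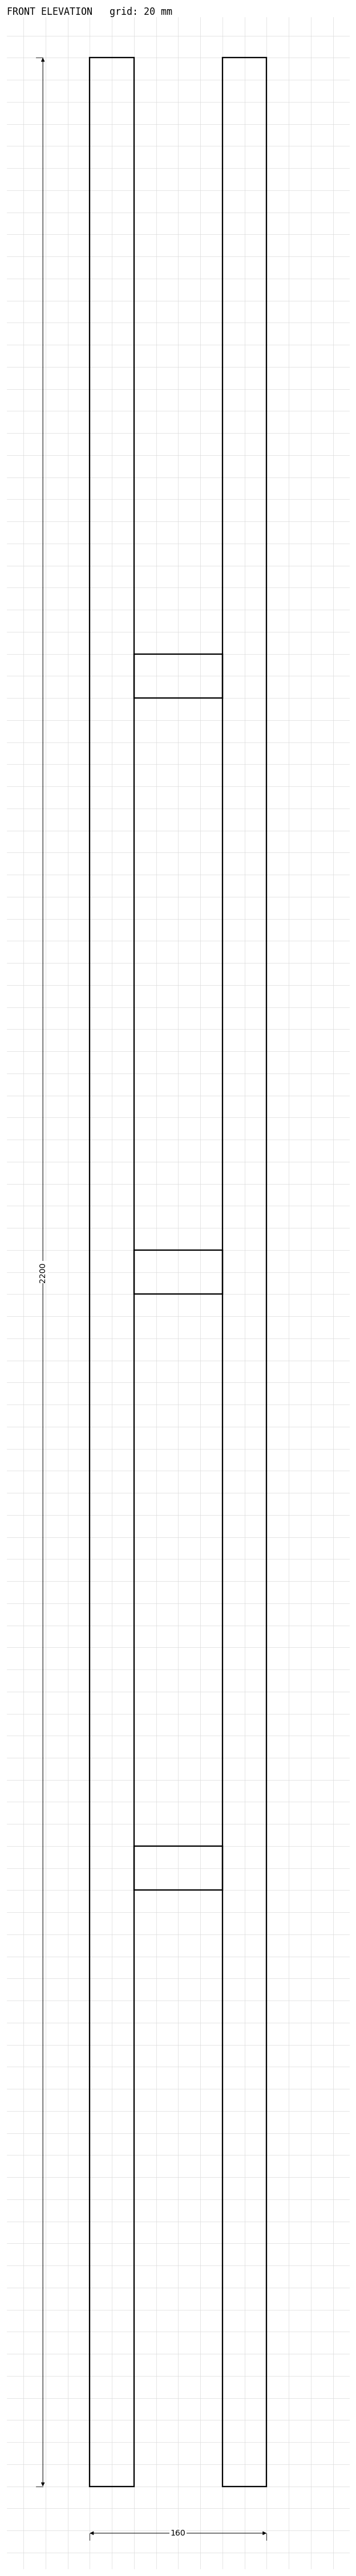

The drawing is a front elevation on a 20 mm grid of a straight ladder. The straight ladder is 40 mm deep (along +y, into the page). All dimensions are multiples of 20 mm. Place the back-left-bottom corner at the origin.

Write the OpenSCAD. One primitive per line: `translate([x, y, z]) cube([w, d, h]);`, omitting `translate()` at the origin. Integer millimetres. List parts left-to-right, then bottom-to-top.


cube([40, 40, 2200]);
translate([40, 0, 540]) cube([80, 40, 40]);
translate([40, 0, 1080]) cube([80, 40, 40]);
translate([40, 0, 1620]) cube([80, 40, 40]);
translate([120, 0, 0]) cube([40, 40, 2200]);
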